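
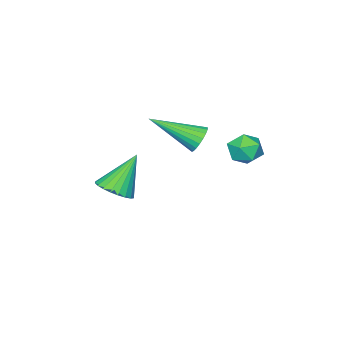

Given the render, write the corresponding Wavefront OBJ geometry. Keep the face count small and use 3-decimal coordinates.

v -0.45 2.647 -0.668
v 0.072 3.155 -0.557
v 0.288 2.045 -1.383
v 0.81 2.553 -1.272
v 0.609 2.105 -0.723
v 0.153 2.478 -0.281
v 0.207 2.722 -1.659
v -0.249 3.095 -1.217
v 0.478 3.201 -1.17
v 0.726 2.82 -0.591
v -0.366 2.38 -1.349
v -0.118 1.999 -0.77
v 0.374 0.572 -1.236
v 0.881 0.762 -1.537
v 1.486 -0.892 -0.284
v 0.888 0.906 -1.324
v 0.807 0.992 -1.095
v 0.65 1.006 -0.891
v 0.446 0.945 -0.746
v 0.229 0.819 -0.686
v 0.037 0.65 -0.721
v -0.097 0.468 -0.845
v -0.149 0.304 -1.036
v -0.111 0.186 -1.262
v 0.011 0.134 -1.484
v 0.195 0.159 -1.662
v 0.411 0.254 -1.767
v 0.619 0.405 -1.78
v 0.786 0.584 -1.699
v 2.151 -2.027 -4.252
v 2.602 -1.387 -4.046
v 1.169 -1.833 -2.708
v 2.37 -1.249 -4.211
v 2.105 -1.229 -4.382
v 1.847 -1.331 -4.533
v 1.635 -1.54 -4.642
v 1.502 -1.822 -4.691
v 1.468 -2.136 -4.673
v 1.538 -2.433 -4.591
v 1.701 -2.668 -4.458
v 1.932 -2.806 -4.293
v 2.197 -2.826 -4.122
v 2.455 -2.723 -3.97
v 2.667 -2.515 -3.862
v 2.8 -2.233 -3.813
v 2.835 -1.919 -3.83
v 2.765 -1.622 -3.912
f 1 12 6
f 1 6 2
f 1 2 8
f 1 8 11
f 1 11 12
f 2 6 10
f 6 12 5
f 12 11 3
f 11 8 7
f 8 2 9
f 4 10 5
f 4 5 3
f 4 3 7
f 4 7 9
f 4 9 10
f 5 10 6
f 3 5 12
f 7 3 11
f 9 7 8
f 10 9 2
f 14 13 16
f 14 16 15
f 16 13 17
f 16 17 15
f 17 13 18
f 17 18 15
f 18 13 19
f 18 19 15
f 19 13 20
f 19 20 15
f 20 13 21
f 20 21 15
f 21 13 22
f 21 22 15
f 22 13 23
f 22 23 15
f 23 13 24
f 23 24 15
f 24 13 25
f 24 25 15
f 25 13 26
f 25 26 15
f 26 13 27
f 26 27 15
f 27 13 28
f 27 28 15
f 28 13 29
f 28 29 15
f 29 13 14
f 29 14 15
f 31 30 33
f 31 33 32
f 33 30 34
f 33 34 32
f 34 30 35
f 34 35 32
f 35 30 36
f 35 36 32
f 36 30 37
f 36 37 32
f 37 30 38
f 37 38 32
f 38 30 39
f 38 39 32
f 39 30 40
f 39 40 32
f 40 30 41
f 40 41 32
f 41 30 42
f 41 42 32
f 42 30 43
f 42 43 32
f 43 30 44
f 43 44 32
f 44 30 45
f 44 45 32
f 45 30 46
f 45 46 32
f 46 30 47
f 46 47 32
f 47 30 31
f 47 31 32



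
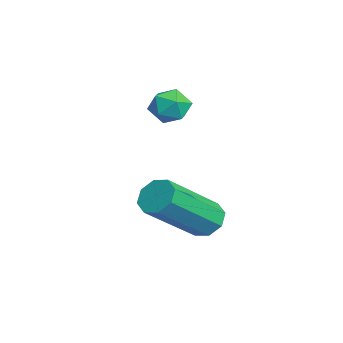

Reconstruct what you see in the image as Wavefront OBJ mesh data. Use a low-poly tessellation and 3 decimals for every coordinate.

v 0.487 -3.907 0.711
v 0.855 -3.393 0.604
v 1.105 -4.187 1.496
v 1.473 -3.673 1.389
v 0.88 -3.6 1.621
v 0.497 -3.427 1.136
v 1.463 -4.153 0.964
v 1.08 -3.98 0.479
v 1.458 -3.545 0.761
v 1.097 -3.203 1.167
v 0.863 -4.377 0.933
v 0.502 -4.035 1.339
v 3.013 -3.119 -2.235
v 3.513 -3.13 -2.566
v 4.388 -4.552 -1.196
v 3.887 -4.541 -0.865
v 3.526 -2.807 -2.239
v 4.4 -4.23 -0.869
v 3.238 -2.667 -1.91
v 4.112 -4.09 -0.54
v 2.818 -2.792 -1.771
v 3.692 -4.214 -0.401
v 2.512 -3.108 -1.904
v 3.387 -4.53 -0.534
v 2.5 -3.43 -2.231
v 3.374 -4.853 -0.861
v 2.788 -3.57 -2.56
v 3.662 -4.993 -1.19
v 3.208 -3.446 -2.699
v 4.082 -4.868 -1.329
f 1 12 6
f 1 6 2
f 1 2 8
f 1 8 11
f 1 11 12
f 2 6 10
f 6 12 5
f 12 11 3
f 11 8 7
f 8 2 9
f 4 10 5
f 4 5 3
f 4 3 7
f 4 7 9
f 4 9 10
f 5 10 6
f 3 5 12
f 7 3 11
f 9 7 8
f 10 9 2
f 14 13 17
f 14 17 15
f 15 17 18
f 15 18 16
f 17 13 19
f 17 19 18
f 18 19 20
f 18 20 16
f 19 13 21
f 19 21 20
f 20 21 22
f 20 22 16
f 21 13 23
f 21 23 22
f 22 23 24
f 22 24 16
f 23 13 25
f 23 25 24
f 24 25 26
f 24 26 16
f 25 13 27
f 25 27 26
f 26 27 28
f 26 28 16
f 27 13 29
f 27 29 28
f 28 29 30
f 28 30 16
f 29 13 14
f 29 14 30
f 30 14 15
f 30 15 16



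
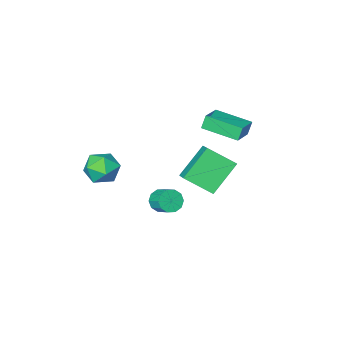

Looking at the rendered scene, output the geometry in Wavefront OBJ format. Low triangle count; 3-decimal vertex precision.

v -3.373 -1.327 0.135
v -3.653 -1.357 0.926
v -2.278 -0.525 0.552
v -2.557 -0.555 1.343
v -2.283 -2.985 0.457
v -2.562 -3.015 1.248
v -1.187 -2.183 0.874
v -1.467 -2.213 1.665
v -2.038 -0.619 -0.969
v -1.596 0.486 -0.29
v -0.514 -0.333 -2.429
v -0.072 0.772 -1.75
v -0.948 -1.632 -0.03
v -0.506 -0.527 0.649
v 0.576 -1.346 -1.49
v 1.018 -0.241 -0.811
v 1.291 -1.882 -3.457
v 1.963 -1.972 -3.284
v 1.942 -1.068 -2.731
v 1.269 -0.978 -2.903
v 1.949 -1.746 -3.653
v 1.928 -0.843 -3.1
v 1.683 -1.573 -3.947
v 1.662 -0.669 -3.394
v 1.267 -1.517 -4.054
v 1.246 -0.613 -3.5
v 0.861 -1.601 -3.932
v 0.84 -0.697 -3.379
v 0.618 -1.792 -3.629
v 0.597 -0.888 -3.076
v 0.632 -2.017 -3.26
v 0.611 -1.114 -2.707
v 0.898 -2.191 -2.966
v 0.877 -1.287 -2.413
v 1.314 -2.247 -2.86
v 1.293 -1.343 -2.306
v 1.72 -2.163 -2.981
v 1.699 -1.259 -2.428
v 3.996 -2.566 -0.878
v 4.436 -3.095 -1.659
v 3.004 -3.885 -0.541
v 3.444 -4.414 -1.322
v 3.994 -4.198 -0.465
v 4.607 -3.383 -0.673
v 2.833 -3.597 -1.527
v 3.446 -2.782 -1.735
v 3.717 -3.733 -2.06
v 4.434 -4.104 -1.403
v 3.006 -2.876 -0.797
v 3.723 -3.247 -0.14
f 2 4 1
f 5 2 1
f 1 4 3
f 3 5 1
f 2 8 4
f 6 2 5
f 6 8 2
f 4 8 3
f 7 5 3
f 3 8 7
f 7 6 5
f 8 6 7
f 10 12 9
f 13 10 9
f 9 12 11
f 11 13 9
f 10 16 12
f 14 10 13
f 14 16 10
f 12 16 11
f 15 13 11
f 11 16 15
f 15 14 13
f 16 14 15
f 18 17 21
f 18 21 19
f 19 21 22
f 19 22 20
f 21 17 23
f 21 23 22
f 22 23 24
f 22 24 20
f 23 17 25
f 23 25 24
f 24 25 26
f 24 26 20
f 25 17 27
f 25 27 26
f 26 27 28
f 26 28 20
f 27 17 29
f 27 29 28
f 28 29 30
f 28 30 20
f 29 17 31
f 29 31 30
f 30 31 32
f 30 32 20
f 31 17 33
f 31 33 32
f 32 33 34
f 32 34 20
f 33 17 35
f 33 35 34
f 34 35 36
f 34 36 20
f 35 17 37
f 35 37 36
f 36 37 38
f 36 38 20
f 37 17 18
f 37 18 38
f 38 18 19
f 38 19 20
f 39 50 44
f 39 44 40
f 39 40 46
f 39 46 49
f 39 49 50
f 40 44 48
f 44 50 43
f 50 49 41
f 49 46 45
f 46 40 47
f 42 48 43
f 42 43 41
f 42 41 45
f 42 45 47
f 42 47 48
f 43 48 44
f 41 43 50
f 45 41 49
f 47 45 46
f 48 47 40



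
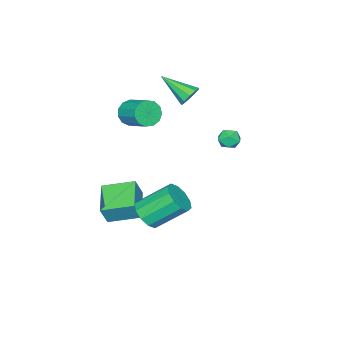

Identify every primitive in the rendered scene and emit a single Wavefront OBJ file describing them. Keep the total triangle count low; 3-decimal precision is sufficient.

v -0.261 -3.989 2.248
v 0.336 -4.379 2.71
v 0.699 -2.94 3.454
v 0.101 -2.551 2.992
v 0.552 -4.227 2.311
v 0.915 -2.788 3.055
v 0.51 -3.999 1.891
v 0.873 -2.561 2.636
v 0.223 -3.769 1.585
v 0.586 -2.33 2.33
v -0.218 -3.608 1.489
v 0.145 -2.169 2.234
v -0.672 -3.568 1.634
v -0.31 -2.13 2.379
v -0.997 -3.662 1.974
v -0.634 -2.224 2.719
v -1.087 -3.86 2.401
v -0.725 -2.422 3.145
v -0.916 -4.099 2.779
v -0.553 -2.66 3.523
v -0.536 -4.303 2.988
v -0.174 -2.864 3.733
v -0.07 -4.408 2.963
v 0.293 -2.969 3.707
v 0.036 -3.04 -3.598
v 0.554 -3.107 -2.385
v 1.523 -1.899 -4.17
v 2.041 -1.966 -2.958
v 1.019 -4.574 -4.102
v 1.537 -4.641 -2.89
v 2.506 -3.433 -4.675
v 3.024 -3.5 -3.462
v -2.752 -1.992 3.015
v -2.275 -1.663 3.46
v -2.488 -3.768 4.045
v -2.737 -1.624 3.646
v -3.205 -1.757 3.537
v -3.462 -2 3.183
v -3.386 -2.239 2.752
v -3.013 -2.362 2.443
v -2.518 -2.312 2.402
v -2.132 -2.113 2.648
v -2.036 -1.856 3.066
v 0.129 3.358 3.376
v 0.684 3.041 3.133
v -0.364 2.379 3.527
v 0.191 2.062 3.284
v 0.217 2.382 3.888
v 0.521 2.986 3.795
v -0.201 2.434 2.865
v 0.103 3.038 2.772
v 0.48 2.47 2.818
v 0.738 2.438 3.45
v -0.418 2.982 3.21
v -0.16 2.95 3.842
v 3.01 -0.357 -2.257
v 3.866 -0.043 -1.927
v 2.846 1.292 -0.553
v 1.99 0.977 -0.883
v 3.705 0.307 -2.387
v 2.685 1.642 -1.012
v 3.278 0.403 -2.797
v 2.258 1.738 -1.422
v 2.749 0.209 -3
v 1.729 1.543 -1.626
v 2.319 -0.202 -2.92
v 1.3 1.133 -1.546
v 2.154 -0.672 -2.587
v 1.134 0.663 -1.213
v 2.315 -1.022 -2.128
v 1.295 0.313 -0.753
v 2.742 -1.118 -1.718
v 1.722 0.217 -0.343
v 3.271 -0.923 -1.514
v 2.251 0.411 -0.14
v 3.7 -0.513 -1.594
v 2.681 0.822 -0.22
f 2 1 5
f 2 5 3
f 3 5 6
f 3 6 4
f 5 1 7
f 5 7 6
f 6 7 8
f 6 8 4
f 7 1 9
f 7 9 8
f 8 9 10
f 8 10 4
f 9 1 11
f 9 11 10
f 10 11 12
f 10 12 4
f 11 1 13
f 11 13 12
f 12 13 14
f 12 14 4
f 13 1 15
f 13 15 14
f 14 15 16
f 14 16 4
f 15 1 17
f 15 17 16
f 16 17 18
f 16 18 4
f 17 1 19
f 17 19 18
f 18 19 20
f 18 20 4
f 19 1 21
f 19 21 20
f 20 21 22
f 20 22 4
f 21 1 23
f 21 23 22
f 22 23 24
f 22 24 4
f 23 1 2
f 23 2 24
f 24 2 3
f 24 3 4
f 26 28 25
f 29 26 25
f 25 28 27
f 27 29 25
f 26 32 28
f 30 26 29
f 30 32 26
f 28 32 27
f 31 29 27
f 27 32 31
f 31 30 29
f 32 30 31
f 34 33 36
f 34 36 35
f 36 33 37
f 36 37 35
f 37 33 38
f 37 38 35
f 38 33 39
f 38 39 35
f 39 33 40
f 39 40 35
f 40 33 41
f 40 41 35
f 41 33 42
f 41 42 35
f 42 33 43
f 42 43 35
f 43 33 34
f 43 34 35
f 44 55 49
f 44 49 45
f 44 45 51
f 44 51 54
f 44 54 55
f 45 49 53
f 49 55 48
f 55 54 46
f 54 51 50
f 51 45 52
f 47 53 48
f 47 48 46
f 47 46 50
f 47 50 52
f 47 52 53
f 48 53 49
f 46 48 55
f 50 46 54
f 52 50 51
f 53 52 45
f 57 56 60
f 57 60 58
f 58 60 61
f 58 61 59
f 60 56 62
f 60 62 61
f 61 62 63
f 61 63 59
f 62 56 64
f 62 64 63
f 63 64 65
f 63 65 59
f 64 56 66
f 64 66 65
f 65 66 67
f 65 67 59
f 66 56 68
f 66 68 67
f 67 68 69
f 67 69 59
f 68 56 70
f 68 70 69
f 69 70 71
f 69 71 59
f 70 56 72
f 70 72 71
f 71 72 73
f 71 73 59
f 72 56 74
f 72 74 73
f 73 74 75
f 73 75 59
f 74 56 76
f 74 76 75
f 75 76 77
f 75 77 59
f 76 56 57
f 76 57 77
f 77 57 58
f 77 58 59



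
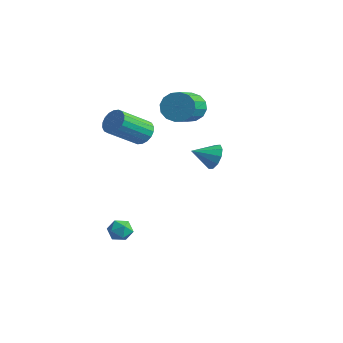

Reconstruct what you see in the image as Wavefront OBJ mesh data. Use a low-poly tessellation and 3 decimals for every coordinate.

v 3.518 0.332 2.338
v 4.097 0.119 2.689
v 2.902 -0.512 2.842
v 3.891 0.417 2.936
v 3.542 0.683 2.955
v 3.184 0.814 2.738
v 2.953 0.762 2.368
v 2.938 0.545 1.987
v 3.145 0.247 1.74
v 3.494 -0.019 1.721
v 3.852 -0.15 1.938
v 4.082 -0.098 2.308
v -2.249 1.92 0.9
v -1.856 1.464 0.504
v -2.338 0.005 1.705
v -2.731 0.46 2.1
v -1.645 1.572 0.719
v -2.127 0.113 1.92
v -1.553 1.748 0.971
v -2.035 0.289 2.171
v -1.6 1.959 1.208
v -2.081 0.5 2.409
v -1.774 2.161 1.384
v -2.256 0.702 2.585
v -2.043 2.316 1.464
v -2.525 0.857 2.665
v -2.353 2.392 1.433
v -2.835 0.933 2.633
v -2.642 2.375 1.295
v -3.124 0.916 2.496
v -2.853 2.267 1.08
v -3.335 0.808 2.281
v -2.945 2.091 0.829
v -3.427 0.632 2.029
v -2.899 1.88 0.591
v -3.38 0.421 1.792
v -2.724 1.678 0.415
v -3.206 0.219 1.616
v -2.455 1.523 0.335
v -2.937 0.064 1.536
v -2.145 1.447 0.367
v -2.627 -0.012 1.567
v -0.623 -1.544 -2.875
v -0.056 -1.423 -2.578
v -0.184 -2.357 -3.382
v 0.383 -2.236 -3.085
v -0.123 -2.462 -2.742
v -0.394 -1.96 -2.428
v 0.154 -1.82 -3.532
v -0.117 -1.318 -3.218
v 0.425 -1.594 -2.983
v 0.253 -1.991 -2.495
v -0.493 -1.789 -3.465
v -0.665 -2.186 -2.977
v -1.813 4.678 1.612
v -1.035 4.786 1.239
v -0.368 3.21 2.175
v -1.147 3.102 2.548
v -1.015 5.022 1.622
v -0.348 3.446 2.558
v -1.208 5.166 2.003
v -0.541 3.59 2.938
v -1.564 5.179 2.278
v -0.897 3.603 3.214
v -1.987 5.058 2.376
v -1.32 3.482 3.311
v -2.363 4.835 2.268
v -1.696 3.259 3.204
v -2.592 4.57 1.985
v -1.925 2.994 2.921
v -2.612 4.334 1.602
v -1.945 2.758 2.538
v -2.419 4.19 1.222
v -1.752 2.614 2.157
v -2.063 4.177 0.946
v -1.396 2.601 1.882
v -1.64 4.298 0.849
v -0.973 2.722 1.784
v -1.264 4.521 0.956
v -0.597 2.945 1.892
f 2 1 4
f 2 4 3
f 4 1 5
f 4 5 3
f 5 1 6
f 5 6 3
f 6 1 7
f 6 7 3
f 7 1 8
f 7 8 3
f 8 1 9
f 8 9 3
f 9 1 10
f 9 10 3
f 10 1 11
f 10 11 3
f 11 1 12
f 11 12 3
f 12 1 2
f 12 2 3
f 14 13 17
f 14 17 15
f 15 17 18
f 15 18 16
f 17 13 19
f 17 19 18
f 18 19 20
f 18 20 16
f 19 13 21
f 19 21 20
f 20 21 22
f 20 22 16
f 21 13 23
f 21 23 22
f 22 23 24
f 22 24 16
f 23 13 25
f 23 25 24
f 24 25 26
f 24 26 16
f 25 13 27
f 25 27 26
f 26 27 28
f 26 28 16
f 27 13 29
f 27 29 28
f 28 29 30
f 28 30 16
f 29 13 31
f 29 31 30
f 30 31 32
f 30 32 16
f 31 13 33
f 31 33 32
f 32 33 34
f 32 34 16
f 33 13 35
f 33 35 34
f 34 35 36
f 34 36 16
f 35 13 37
f 35 37 36
f 36 37 38
f 36 38 16
f 37 13 39
f 37 39 38
f 38 39 40
f 38 40 16
f 39 13 41
f 39 41 40
f 40 41 42
f 40 42 16
f 41 13 14
f 41 14 42
f 42 14 15
f 42 15 16
f 43 54 48
f 43 48 44
f 43 44 50
f 43 50 53
f 43 53 54
f 44 48 52
f 48 54 47
f 54 53 45
f 53 50 49
f 50 44 51
f 46 52 47
f 46 47 45
f 46 45 49
f 46 49 51
f 46 51 52
f 47 52 48
f 45 47 54
f 49 45 53
f 51 49 50
f 52 51 44
f 56 55 59
f 56 59 57
f 57 59 60
f 57 60 58
f 59 55 61
f 59 61 60
f 60 61 62
f 60 62 58
f 61 55 63
f 61 63 62
f 62 63 64
f 62 64 58
f 63 55 65
f 63 65 64
f 64 65 66
f 64 66 58
f 65 55 67
f 65 67 66
f 66 67 68
f 66 68 58
f 67 55 69
f 67 69 68
f 68 69 70
f 68 70 58
f 69 55 71
f 69 71 70
f 70 71 72
f 70 72 58
f 71 55 73
f 71 73 72
f 72 73 74
f 72 74 58
f 73 55 75
f 73 75 74
f 74 75 76
f 74 76 58
f 75 55 77
f 75 77 76
f 76 77 78
f 76 78 58
f 77 55 79
f 77 79 78
f 78 79 80
f 78 80 58
f 79 55 56
f 79 56 80
f 80 56 57
f 80 57 58



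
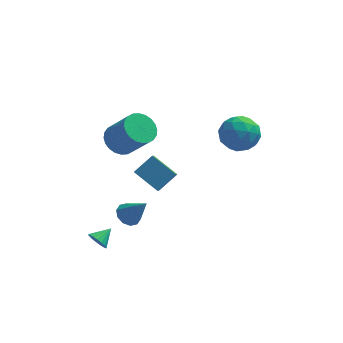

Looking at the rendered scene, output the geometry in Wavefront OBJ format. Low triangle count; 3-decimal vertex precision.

v -1.962 3.315 -2.505
v -2.007 2.673 -1.966
v -0.993 3.968 -1.647
v -1.038 3.325 -1.107
v -0.642 2.495 -3.373
v -0.687 1.852 -2.833
v 0.327 3.147 -2.514
v 0.282 2.505 -1.975
v 3.794 1.508 3.875
v 4.639 1.222 3.091
v 2.681 0.098 3.189
v 3.526 -0.188 2.405
v 3.699 -0.387 3.563
v 4.387 0.484 3.987
v 2.933 0.836 2.293
v 3.621 1.707 2.717
v 4.107 0.807 2.113
v 4.581 0.051 2.898
v 2.739 1.269 3.382
v 3.213 0.513 4.167
v 4.314 1.489 3.543
v 3.006 -0.169 2.737
v 3.107 -0.286 3.418
v 3.604 -0.454 2.957
v 4.166 1.055 4.07
v 4.663 0.887 3.609
v 4.11 -0.059 3.887
v 2.657 0.433 2.671
v 3.154 0.265 2.21
v 3.716 1.774 3.323
v 4.213 1.606 2.862
v 3.21 1.379 2.393
v 4.499 1.076 2.507
v 3.844 0.248 2.104
v 3.496 0.85 2.038
v 3.9 1.362 2.287
v 4.777 0.632 2.969
v 4.122 -0.196 2.566
v 4.224 -0.313 3.247
v 4.628 0.199 3.496
v 4.464 0.388 2.394
v 3.198 1.516 3.714
v 2.543 0.688 3.311
v 2.692 1.121 2.784
v 3.096 1.633 3.033
v 3.476 1.072 4.176
v 2.821 0.244 3.773
v 3.42 -0.042 3.993
v 3.824 0.47 4.242
v 2.856 0.932 3.886
v -2.159 -0.029 -3.227
v -1.516 0.032 -3.647
v -1.161 -0.551 -1.773
v -1.597 0.453 -3.44
v -1.893 0.69 -3.152
v -2.29 0.652 -2.893
v -2.637 0.355 -2.762
v -2.802 -0.089 -2.808
v -2.721 -0.51 -3.015
v -2.425 -0.747 -3.303
v -2.028 -0.71 -3.562
v -1.681 -0.412 -3.693
v -3.586 -3.158 -2.642
v -3.226 -3.151 -3.172
v -2.914 -2.482 -2.178
v -3.409 -2.938 -3.217
v -3.628 -2.768 -3.148
v -3.838 -2.676 -2.98
v -3.998 -2.679 -2.744
v -4.076 -2.777 -2.488
v -4.057 -2.95 -2.263
v -3.945 -3.165 -2.113
v -3.762 -3.378 -2.068
v -3.544 -3.548 -2.136
v -3.334 -3.64 -2.305
v -3.173 -3.637 -2.541
v -3.095 -3.539 -2.796
v -3.114 -3.366 -3.022
v -2.819 4.008 -0.358
v -2.378 3.31 -0.991
v -1.201 2.534 0.685
v -1.641 3.232 1.318
v -2.122 3.622 -1.026
v -0.944 2.846 0.649
v -1.971 3.993 -0.96
v -0.794 3.217 0.715
v -1.95 4.366 -0.803
v -0.772 3.591 0.873
v -2.061 4.685 -0.577
v -0.883 3.909 1.098
v -2.287 4.901 -0.318
v -1.109 4.125 1.357
v -2.594 4.98 -0.066
v -1.416 4.205 1.61
v -2.935 4.912 0.143
v -1.758 4.136 1.818
v -3.259 4.706 0.275
v -2.082 3.93 1.951
v -3.516 4.394 0.311
v -2.338 3.618 1.986
v -3.666 4.023 0.245
v -2.489 3.247 1.92
v -3.688 3.649 0.087
v -2.51 2.874 1.763
v -3.577 3.331 -0.138
v -2.399 2.555 1.537
v -3.351 3.115 -0.397
v -2.173 2.339 1.278
v -3.044 3.035 -0.65
v -1.866 2.26 1.026
v -2.702 3.104 -0.858
v -1.525 2.328 0.817
f 2 4 1
f 5 2 1
f 1 4 3
f 3 5 1
f 2 8 4
f 6 2 5
f 6 8 2
f 4 8 3
f 7 5 3
f 3 8 7
f 7 6 5
f 8 6 7
f 9 46 25
f 46 20 49
f 25 49 14
f 46 49 25
f 9 25 21
f 25 14 26
f 21 26 10
f 25 26 21
f 9 21 30
f 21 10 31
f 30 31 16
f 21 31 30
f 9 30 42
f 30 16 45
f 42 45 19
f 30 45 42
f 9 42 46
f 42 19 50
f 46 50 20
f 42 50 46
f 10 26 37
f 26 14 40
f 37 40 18
f 26 40 37
f 14 49 27
f 49 20 48
f 27 48 13
f 49 48 27
f 20 50 47
f 50 19 43
f 47 43 11
f 50 43 47
f 19 45 44
f 45 16 32
f 44 32 15
f 45 32 44
f 16 31 36
f 31 10 33
f 36 33 17
f 31 33 36
f 12 38 24
f 38 18 39
f 24 39 13
f 38 39 24
f 12 24 22
f 24 13 23
f 22 23 11
f 24 23 22
f 12 22 29
f 22 11 28
f 29 28 15
f 22 28 29
f 12 29 34
f 29 15 35
f 34 35 17
f 29 35 34
f 12 34 38
f 34 17 41
f 38 41 18
f 34 41 38
f 13 39 27
f 39 18 40
f 27 40 14
f 39 40 27
f 11 23 47
f 23 13 48
f 47 48 20
f 23 48 47
f 15 28 44
f 28 11 43
f 44 43 19
f 28 43 44
f 17 35 36
f 35 15 32
f 36 32 16
f 35 32 36
f 18 41 37
f 41 17 33
f 37 33 10
f 41 33 37
f 52 51 54
f 52 54 53
f 54 51 55
f 54 55 53
f 55 51 56
f 55 56 53
f 56 51 57
f 56 57 53
f 57 51 58
f 57 58 53
f 58 51 59
f 58 59 53
f 59 51 60
f 59 60 53
f 60 51 61
f 60 61 53
f 61 51 62
f 61 62 53
f 62 51 52
f 62 52 53
f 64 63 66
f 64 66 65
f 66 63 67
f 66 67 65
f 67 63 68
f 67 68 65
f 68 63 69
f 68 69 65
f 69 63 70
f 69 70 65
f 70 63 71
f 70 71 65
f 71 63 72
f 71 72 65
f 72 63 73
f 72 73 65
f 73 63 74
f 73 74 65
f 74 63 75
f 74 75 65
f 75 63 76
f 75 76 65
f 76 63 77
f 76 77 65
f 77 63 78
f 77 78 65
f 78 63 64
f 78 64 65
f 80 79 83
f 80 83 81
f 81 83 84
f 81 84 82
f 83 79 85
f 83 85 84
f 84 85 86
f 84 86 82
f 85 79 87
f 85 87 86
f 86 87 88
f 86 88 82
f 87 79 89
f 87 89 88
f 88 89 90
f 88 90 82
f 89 79 91
f 89 91 90
f 90 91 92
f 90 92 82
f 91 79 93
f 91 93 92
f 92 93 94
f 92 94 82
f 93 79 95
f 93 95 94
f 94 95 96
f 94 96 82
f 95 79 97
f 95 97 96
f 96 97 98
f 96 98 82
f 97 79 99
f 97 99 98
f 98 99 100
f 98 100 82
f 99 79 101
f 99 101 100
f 100 101 102
f 100 102 82
f 101 79 103
f 101 103 102
f 102 103 104
f 102 104 82
f 103 79 105
f 103 105 104
f 104 105 106
f 104 106 82
f 105 79 107
f 105 107 106
f 106 107 108
f 106 108 82
f 107 79 109
f 107 109 108
f 108 109 110
f 108 110 82
f 109 79 111
f 109 111 110
f 110 111 112
f 110 112 82
f 111 79 80
f 111 80 112
f 112 80 81
f 112 81 82



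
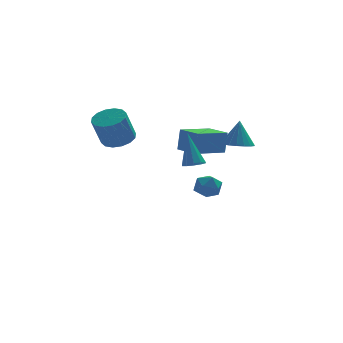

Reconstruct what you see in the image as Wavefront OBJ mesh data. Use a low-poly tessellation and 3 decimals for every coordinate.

v -3.234 3.238 1.157
v -2.276 3.188 1.474
v -2.889 2.632 3.24
v -3.846 2.682 2.923
v -2.427 3.678 1.576
v -3.04 3.122 3.342
v -2.794 4.05 1.566
v -3.407 3.494 3.331
v -3.279 4.205 1.446
v -3.892 3.649 3.212
v -3.752 4.1 1.249
v -4.364 3.544 3.015
v -4.086 3.765 1.027
v -4.698 3.208 2.793
v -4.191 3.288 0.84
v -4.804 2.732 2.606
v -4.04 2.798 0.738
v -4.653 2.242 2.504
v -3.673 2.426 0.749
v -4.286 1.87 2.514
v -3.188 2.271 0.868
v -3.801 1.715 2.634
v -2.716 2.376 1.065
v -3.328 1.82 2.831
v -2.382 2.712 1.287
v -2.994 2.155 3.053
v 2.604 -0.745 1.657
v 3.182 -1.494 1.741
v 2.796 -0.415 3.283
v 3.448 -1.18 1.645
v 3.547 -0.779 1.552
v 3.459 -0.372 1.48
v 3.202 -0.039 1.443
v 2.826 0.155 1.448
v 2.406 0.17 1.495
v 2.025 0.004 1.574
v 1.759 -0.311 1.669
v 1.66 -0.711 1.762
v 1.748 -1.118 1.835
v 2.005 -1.451 1.872
v 2.381 -1.645 1.866
v 2.801 -1.66 1.82
v 1.899 3.351 -2.088
v 2.528 2.8 -2.434
v 0.872 2.68 -2.886
v 1.501 2.129 -3.232
v 1.268 2.059 -2.361
v 1.902 2.474 -1.868
v 1.498 3.006 -3.452
v 2.132 3.421 -2.959
v 2.279 2.587 -3.277
v 2.137 2.002 -2.602
v 1.263 3.478 -2.718
v 1.121 2.893 -2.043
v -0.389 -4.17 1.586
v 0.075 -3.75 1.412
v -0.571 -3.17 3.514
v -0.279 -3.597 1.299
v -0.675 -3.663 1.296
v -0.962 -3.922 1.404
v -1.031 -4.276 1.581
v -0.854 -4.59 1.76
v -0.5 -4.743 1.872
v -0.104 -4.677 1.875
v 0.183 -4.417 1.768
v 0.252 -4.063 1.591
v 0.786 1.711 0.245
v 0.963 1.88 1.674
v 0.035 3.065 0.177
v 0.212 3.234 1.606
v 2.648 2.726 -0.106
v 2.825 2.895 1.323
v 1.897 4.08 -0.174
v 2.074 4.249 1.255
f 2 1 5
f 2 5 3
f 3 5 6
f 3 6 4
f 5 1 7
f 5 7 6
f 6 7 8
f 6 8 4
f 7 1 9
f 7 9 8
f 8 9 10
f 8 10 4
f 9 1 11
f 9 11 10
f 10 11 12
f 10 12 4
f 11 1 13
f 11 13 12
f 12 13 14
f 12 14 4
f 13 1 15
f 13 15 14
f 14 15 16
f 14 16 4
f 15 1 17
f 15 17 16
f 16 17 18
f 16 18 4
f 17 1 19
f 17 19 18
f 18 19 20
f 18 20 4
f 19 1 21
f 19 21 20
f 20 21 22
f 20 22 4
f 21 1 23
f 21 23 22
f 22 23 24
f 22 24 4
f 23 1 25
f 23 25 24
f 24 25 26
f 24 26 4
f 25 1 2
f 25 2 26
f 26 2 3
f 26 3 4
f 28 27 30
f 28 30 29
f 30 27 31
f 30 31 29
f 31 27 32
f 31 32 29
f 32 27 33
f 32 33 29
f 33 27 34
f 33 34 29
f 34 27 35
f 34 35 29
f 35 27 36
f 35 36 29
f 36 27 37
f 36 37 29
f 37 27 38
f 37 38 29
f 38 27 39
f 38 39 29
f 39 27 40
f 39 40 29
f 40 27 41
f 40 41 29
f 41 27 42
f 41 42 29
f 42 27 28
f 42 28 29
f 43 54 48
f 43 48 44
f 43 44 50
f 43 50 53
f 43 53 54
f 44 48 52
f 48 54 47
f 54 53 45
f 53 50 49
f 50 44 51
f 46 52 47
f 46 47 45
f 46 45 49
f 46 49 51
f 46 51 52
f 47 52 48
f 45 47 54
f 49 45 53
f 51 49 50
f 52 51 44
f 56 55 58
f 56 58 57
f 58 55 59
f 58 59 57
f 59 55 60
f 59 60 57
f 60 55 61
f 60 61 57
f 61 55 62
f 61 62 57
f 62 55 63
f 62 63 57
f 63 55 64
f 63 64 57
f 64 55 65
f 64 65 57
f 65 55 66
f 65 66 57
f 66 55 56
f 66 56 57
f 68 70 67
f 71 68 67
f 67 70 69
f 69 71 67
f 68 74 70
f 72 68 71
f 72 74 68
f 70 74 69
f 73 71 69
f 69 74 73
f 73 72 71
f 74 72 73



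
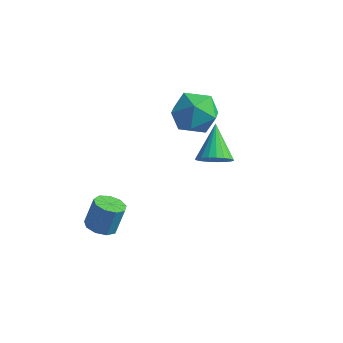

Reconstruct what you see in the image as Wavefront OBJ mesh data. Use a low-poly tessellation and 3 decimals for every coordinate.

v -0.731 -3.362 -0.802
v -0.128 -3.391 -0.886
v 0.035 -2.966 0.138
v -0.569 -2.938 0.222
v -0.273 -3.022 -1.016
v -0.11 -2.597 0.008
v -0.632 -2.812 -1.046
v -0.47 -2.387 -0.022
v -1.038 -2.86 -0.962
v -0.876 -2.435 0.062
v -1.3 -3.143 -0.803
v -1.138 -2.718 0.221
v -1.296 -3.529 -0.643
v -1.134 -3.104 0.38
v -1.028 -3.836 -0.558
v -0.866 -3.412 0.466
v -0.621 -3.922 -0.587
v -0.458 -3.498 0.437
v -0.265 -3.747 -0.716
v -0.103 -3.322 0.307
v 2.668 -1.314 2.908
v 3.256 -1.296 3.229
v 2.152 -0.246 3.792
v 3.295 -1.109 3.026
v 3.226 -0.958 2.803
v 3.06 -0.868 2.598
v 2.827 -0.856 2.446
v 2.566 -0.922 2.374
v 2.323 -1.057 2.395
v 2.139 -1.236 2.504
v 2.047 -1.428 2.683
v 2.063 -1.601 2.901
v 2.183 -1.725 3.12
v 2.387 -1.777 3.303
v 2.64 -1.749 3.417
v 2.897 -1.646 3.443
v 3.115 -1.486 3.377
v 1.029 1.63 3.257
v 1.568 0.944 2.793
v -0.248 1.216 2.387
v 0.291 0.53 1.923
v 0.061 0.415 2.877
v 0.85 0.671 3.415
v 0.47 1.489 1.765
v 1.259 1.745 2.303
v 1.223 0.857 1.871
v 0.969 0.193 2.558
v 0.351 1.967 2.622
v 0.097 1.303 3.309
f 2 1 5
f 2 5 3
f 3 5 6
f 3 6 4
f 5 1 7
f 5 7 6
f 6 7 8
f 6 8 4
f 7 1 9
f 7 9 8
f 8 9 10
f 8 10 4
f 9 1 11
f 9 11 10
f 10 11 12
f 10 12 4
f 11 1 13
f 11 13 12
f 12 13 14
f 12 14 4
f 13 1 15
f 13 15 14
f 14 15 16
f 14 16 4
f 15 1 17
f 15 17 16
f 16 17 18
f 16 18 4
f 17 1 19
f 17 19 18
f 18 19 20
f 18 20 4
f 19 1 2
f 19 2 20
f 20 2 3
f 20 3 4
f 22 21 24
f 22 24 23
f 24 21 25
f 24 25 23
f 25 21 26
f 25 26 23
f 26 21 27
f 26 27 23
f 27 21 28
f 27 28 23
f 28 21 29
f 28 29 23
f 29 21 30
f 29 30 23
f 30 21 31
f 30 31 23
f 31 21 32
f 31 32 23
f 32 21 33
f 32 33 23
f 33 21 34
f 33 34 23
f 34 21 35
f 34 35 23
f 35 21 36
f 35 36 23
f 36 21 37
f 36 37 23
f 37 21 22
f 37 22 23
f 38 49 43
f 38 43 39
f 38 39 45
f 38 45 48
f 38 48 49
f 39 43 47
f 43 49 42
f 49 48 40
f 48 45 44
f 45 39 46
f 41 47 42
f 41 42 40
f 41 40 44
f 41 44 46
f 41 46 47
f 42 47 43
f 40 42 49
f 44 40 48
f 46 44 45
f 47 46 39



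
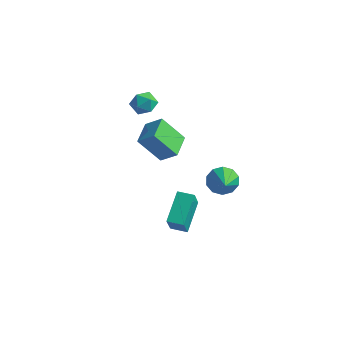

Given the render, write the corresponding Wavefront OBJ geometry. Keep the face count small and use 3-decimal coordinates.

v -2.4 3.713 2.134
v -2.055 4.298 2.468
v -1.825 2.942 2.892
v -1.48 3.527 3.226
v -2.225 3.427 3.312
v -2.581 3.904 2.844
v -1.299 3.336 2.516
v -1.655 3.813 2.048
v -1.375 4.065 2.704
v -1.947 4.122 3.196
v -1.933 3.118 2.164
v -2.505 3.175 2.656
v 2.358 4.18 -1.702
v 2.93 4.765 -1.511
v 3.262 3 -0.798
v 2.566 4.77 -1.141
v 2.123 4.549 -0.985
v 1.769 4.188 -1.103
v 1.64 3.824 -1.45
v 1.786 3.595 -1.893
v 2.149 3.591 -2.263
v 2.593 3.811 -2.419
v 2.947 4.172 -2.301
v 3.075 4.536 -1.954
v -1.163 1.945 1.251
v -0.301 2.128 1.942
v -1.607 3.268 1.454
v -0.745 3.451 2.146
v -0.175 2.489 -0.126
v 0.687 2.672 0.566
v -0.619 3.812 0.078
v 0.243 3.995 0.769
v 0.918 1.388 -3.538
v 0.515 2.928 -2.537
v 0.604 2.174 -4.873
v 0.202 3.714 -3.871
v 1.778 1.646 -3.589
v 1.376 3.186 -2.587
v 1.465 2.432 -4.923
v 1.062 3.972 -3.922
f 1 12 6
f 1 6 2
f 1 2 8
f 1 8 11
f 1 11 12
f 2 6 10
f 6 12 5
f 12 11 3
f 11 8 7
f 8 2 9
f 4 10 5
f 4 5 3
f 4 3 7
f 4 7 9
f 4 9 10
f 5 10 6
f 3 5 12
f 7 3 11
f 9 7 8
f 10 9 2
f 14 13 16
f 14 16 15
f 16 13 17
f 16 17 15
f 17 13 18
f 17 18 15
f 18 13 19
f 18 19 15
f 19 13 20
f 19 20 15
f 20 13 21
f 20 21 15
f 21 13 22
f 21 22 15
f 22 13 23
f 22 23 15
f 23 13 24
f 23 24 15
f 24 13 14
f 24 14 15
f 26 28 25
f 29 26 25
f 25 28 27
f 27 29 25
f 26 32 28
f 30 26 29
f 30 32 26
f 28 32 27
f 31 29 27
f 27 32 31
f 31 30 29
f 32 30 31
f 34 36 33
f 37 34 33
f 33 36 35
f 35 37 33
f 34 40 36
f 38 34 37
f 38 40 34
f 36 40 35
f 39 37 35
f 35 40 39
f 39 38 37
f 40 38 39



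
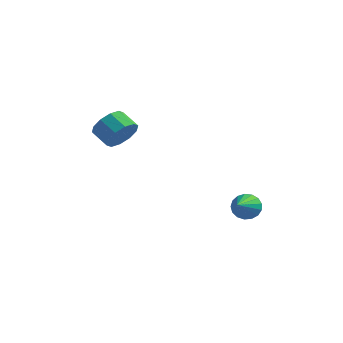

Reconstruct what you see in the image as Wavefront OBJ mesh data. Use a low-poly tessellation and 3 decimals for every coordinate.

v -1.954 -3.358 1.113
v -1.495 -3.204 1.823
v -2.327 -2.827 2.278
v -2.786 -2.982 1.567
v -1.469 -2.772 1.514
v -2.301 -2.396 1.969
v -1.629 -2.564 1.051
v -2.46 -2.188 1.506
v -1.912 -2.66 0.612
v -2.744 -2.284 1.067
v -2.212 -3.022 0.364
v -3.043 -2.646 0.819
v -2.413 -3.513 0.402
v -3.245 -3.136 0.857
v -2.439 -3.944 0.711
v -3.271 -3.568 1.166
v -2.28 -4.152 1.174
v -3.111 -3.776 1.629
v -1.996 -4.056 1.613
v -2.828 -3.68 2.068
v -1.697 -3.694 1.861
v -2.528 -3.318 2.316
v 3.193 -1.993 -2.974
v 3.545 -2.29 -3.487
v 3.347 -3.687 -1.886
v 3.78 -2.15 -3.302
v 3.88 -1.974 -3.041
v 3.822 -1.801 -2.765
v 3.621 -1.673 -2.537
v 3.322 -1.618 -2.409
v 2.993 -1.649 -2.41
v 2.71 -1.758 -2.541
v 2.538 -1.921 -2.771
v 2.516 -2.101 -3.047
v 2.649 -2.255 -3.307
v 2.907 -2.35 -3.49
v 3.23 -2.362 -3.555
f 2 1 5
f 2 5 3
f 3 5 6
f 3 6 4
f 5 1 7
f 5 7 6
f 6 7 8
f 6 8 4
f 7 1 9
f 7 9 8
f 8 9 10
f 8 10 4
f 9 1 11
f 9 11 10
f 10 11 12
f 10 12 4
f 11 1 13
f 11 13 12
f 12 13 14
f 12 14 4
f 13 1 15
f 13 15 14
f 14 15 16
f 14 16 4
f 15 1 17
f 15 17 16
f 16 17 18
f 16 18 4
f 17 1 19
f 17 19 18
f 18 19 20
f 18 20 4
f 19 1 21
f 19 21 20
f 20 21 22
f 20 22 4
f 21 1 2
f 21 2 22
f 22 2 3
f 22 3 4
f 24 23 26
f 24 26 25
f 26 23 27
f 26 27 25
f 27 23 28
f 27 28 25
f 28 23 29
f 28 29 25
f 29 23 30
f 29 30 25
f 30 23 31
f 30 31 25
f 31 23 32
f 31 32 25
f 32 23 33
f 32 33 25
f 33 23 34
f 33 34 25
f 34 23 35
f 34 35 25
f 35 23 36
f 35 36 25
f 36 23 37
f 36 37 25
f 37 23 24
f 37 24 25



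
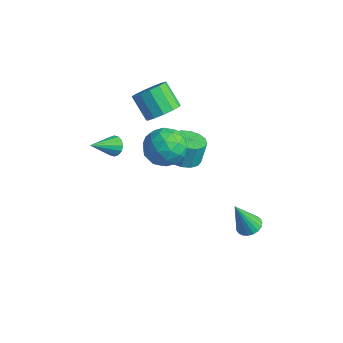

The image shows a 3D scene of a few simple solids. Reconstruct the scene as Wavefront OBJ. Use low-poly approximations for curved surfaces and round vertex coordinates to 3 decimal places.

v -0.69 1.001 1.544
v -0.138 0.642 0.53
v -2.242 -0.102 1.09
v -1.69 -0.461 0.076
v -1.275 -0.825 1.152
v -0.316 -0.144 1.432
v -2.064 0.684 0.188
v -1.105 1.365 0.468
v -0.988 0.446 -0.308
v -0.5 -0.487 0.287
v -1.88 1.027 1.333
v -1.392 0.094 1.928
v -0.278 0.918 1.077
v -2.102 -0.378 0.543
v -1.858 -0.592 1.176
v -1.533 -0.803 0.579
v -0.382 0.456 1.607
v -0.058 0.245 1.011
v -0.726 -0.617 1.377
v -2.322 0.295 0.609
v -1.998 0.084 0.013
v -0.847 1.343 1.041
v -0.522 1.132 0.444
v -1.654 1.157 0.243
v -0.453 0.592 -0.012
v -1.365 -0.056 -0.279
v -1.585 0.616 -0.213
v -1.021 1.017 -0.048
v -0.166 0.044 0.338
v -1.078 -0.604 0.071
v -0.834 -0.818 0.704
v -0.27 -0.418 0.868
v -0.665 -0.072 -0.155
v -1.302 1.144 1.549
v -2.214 0.496 1.282
v -2.11 0.958 0.752
v -1.546 1.358 0.916
v -1.015 0.596 1.899
v -1.927 -0.052 1.632
v -1.359 -0.477 1.668
v -0.795 -0.076 1.833
v -1.715 0.612 1.775
v -2.716 1.487 1.692
v -2.162 2.073 2.249
v -3.309 2.099 3.364
v -3.864 1.513 2.808
v -2.466 2.404 1.929
v -3.613 2.431 3.044
v -2.849 2.445 1.533
v -3.996 2.471 2.648
v -3.19 2.181 1.188
v -4.338 2.207 2.304
v -3.381 1.697 1.004
v -4.528 1.723 2.119
v -3.361 1.146 1.038
v -4.508 1.172 2.153
v -3.136 0.703 1.279
v -4.283 0.73 2.394
v -2.778 0.51 1.652
v -3.925 0.536 2.767
v -2.4 0.626 2.038
v -3.547 0.652 3.153
v -2.123 1.016 2.314
v -3.27 1.042 3.429
v -2.034 1.555 2.393
v -3.181 1.581 3.508
v -3.619 -1.013 -0.113
v -3.002 -1.03 -0.056
v -3.741 -2.447 0.793
v -3.104 -0.861 0.197
v -3.344 -0.733 0.367
v -3.658 -0.68 0.408
v -3.961 -0.717 0.31
v -4.173 -0.832 0.098
v -4.236 -0.997 -0.17
v -4.134 -1.165 -0.423
v -3.894 -1.293 -0.593
v -3.58 -1.346 -0.635
v -3.276 -1.31 -0.536
v -3.065 -1.194 -0.324
v 3.113 2.092 -3.682
v 3.801 2.072 -3.553
v 2.747 1.408 -1.838
v 3.731 2.341 -3.467
v 3.554 2.567 -3.418
v 3.302 2.711 -3.414
v 3.016 2.748 -3.457
v 2.747 2.672 -3.539
v 2.542 2.495 -3.645
v 2.435 2.249 -3.758
v 2.445 1.976 -3.857
v 2.571 1.723 -3.926
v 2.791 1.533 -3.953
v 3.066 1.441 -3.933
v 3.349 1.461 -3.869
v 3.592 1.59 -3.773
v 3.751 1.806 -3.661
v -1.491 1.722 -1.341
v -0.563 1.918 -1.401
v -0.561 2.313 -0.1
v -1.489 2.118 -0.039
v -0.79 2.336 -1.528
v -0.788 2.731 -0.227
v -1.205 2.589 -1.604
v -1.203 2.984 -0.303
v -1.696 2.61 -1.61
v -1.694 3.005 -0.309
v -2.132 2.393 -1.543
v -2.13 2.788 -0.242
v -2.397 1.997 -1.423
v -2.395 2.392 -0.121
v -2.419 1.527 -1.28
v -2.417 1.922 0.021
v -2.192 1.109 -1.153
v -2.19 1.504 0.148
v -1.777 0.856 -1.077
v -1.775 1.251 0.224
v -1.286 0.835 -1.071
v -1.284 1.23 0.23
v -0.85 1.052 -1.138
v -0.848 1.447 0.163
v -0.585 1.448 -1.259
v -0.583 1.843 0.043
f 1 38 17
f 38 12 41
f 17 41 6
f 38 41 17
f 1 17 13
f 17 6 18
f 13 18 2
f 17 18 13
f 1 13 22
f 13 2 23
f 22 23 8
f 13 23 22
f 1 22 34
f 22 8 37
f 34 37 11
f 22 37 34
f 1 34 38
f 34 11 42
f 38 42 12
f 34 42 38
f 2 18 29
f 18 6 32
f 29 32 10
f 18 32 29
f 6 41 19
f 41 12 40
f 19 40 5
f 41 40 19
f 12 42 39
f 42 11 35
f 39 35 3
f 42 35 39
f 11 37 36
f 37 8 24
f 36 24 7
f 37 24 36
f 8 23 28
f 23 2 25
f 28 25 9
f 23 25 28
f 4 30 16
f 30 10 31
f 16 31 5
f 30 31 16
f 4 16 14
f 16 5 15
f 14 15 3
f 16 15 14
f 4 14 21
f 14 3 20
f 21 20 7
f 14 20 21
f 4 21 26
f 21 7 27
f 26 27 9
f 21 27 26
f 4 26 30
f 26 9 33
f 30 33 10
f 26 33 30
f 5 31 19
f 31 10 32
f 19 32 6
f 31 32 19
f 3 15 39
f 15 5 40
f 39 40 12
f 15 40 39
f 7 20 36
f 20 3 35
f 36 35 11
f 20 35 36
f 9 27 28
f 27 7 24
f 28 24 8
f 27 24 28
f 10 33 29
f 33 9 25
f 29 25 2
f 33 25 29
f 44 43 47
f 44 47 45
f 45 47 48
f 45 48 46
f 47 43 49
f 47 49 48
f 48 49 50
f 48 50 46
f 49 43 51
f 49 51 50
f 50 51 52
f 50 52 46
f 51 43 53
f 51 53 52
f 52 53 54
f 52 54 46
f 53 43 55
f 53 55 54
f 54 55 56
f 54 56 46
f 55 43 57
f 55 57 56
f 56 57 58
f 56 58 46
f 57 43 59
f 57 59 58
f 58 59 60
f 58 60 46
f 59 43 61
f 59 61 60
f 60 61 62
f 60 62 46
f 61 43 63
f 61 63 62
f 62 63 64
f 62 64 46
f 63 43 65
f 63 65 64
f 64 65 66
f 64 66 46
f 65 43 44
f 65 44 66
f 66 44 45
f 66 45 46
f 68 67 70
f 68 70 69
f 70 67 71
f 70 71 69
f 71 67 72
f 71 72 69
f 72 67 73
f 72 73 69
f 73 67 74
f 73 74 69
f 74 67 75
f 74 75 69
f 75 67 76
f 75 76 69
f 76 67 77
f 76 77 69
f 77 67 78
f 77 78 69
f 78 67 79
f 78 79 69
f 79 67 80
f 79 80 69
f 80 67 68
f 80 68 69
f 82 81 84
f 82 84 83
f 84 81 85
f 84 85 83
f 85 81 86
f 85 86 83
f 86 81 87
f 86 87 83
f 87 81 88
f 87 88 83
f 88 81 89
f 88 89 83
f 89 81 90
f 89 90 83
f 90 81 91
f 90 91 83
f 91 81 92
f 91 92 83
f 92 81 93
f 92 93 83
f 93 81 94
f 93 94 83
f 94 81 95
f 94 95 83
f 95 81 96
f 95 96 83
f 96 81 97
f 96 97 83
f 97 81 82
f 97 82 83
f 99 98 102
f 99 102 100
f 100 102 103
f 100 103 101
f 102 98 104
f 102 104 103
f 103 104 105
f 103 105 101
f 104 98 106
f 104 106 105
f 105 106 107
f 105 107 101
f 106 98 108
f 106 108 107
f 107 108 109
f 107 109 101
f 108 98 110
f 108 110 109
f 109 110 111
f 109 111 101
f 110 98 112
f 110 112 111
f 111 112 113
f 111 113 101
f 112 98 114
f 112 114 113
f 113 114 115
f 113 115 101
f 114 98 116
f 114 116 115
f 115 116 117
f 115 117 101
f 116 98 118
f 116 118 117
f 117 118 119
f 117 119 101
f 118 98 120
f 118 120 119
f 119 120 121
f 119 121 101
f 120 98 122
f 120 122 121
f 121 122 123
f 121 123 101
f 122 98 99
f 122 99 123
f 123 99 100
f 123 100 101



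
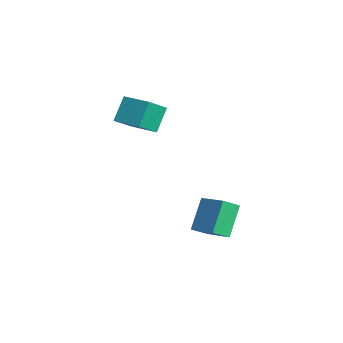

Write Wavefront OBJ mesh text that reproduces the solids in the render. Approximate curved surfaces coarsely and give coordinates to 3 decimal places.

v -4.333 -1.298 4.079
v -3.811 -2.467 5.039
v -2.889 -0.517 4.247
v -2.368 -1.686 5.207
v -3.752 -2.094 2.793
v -3.231 -3.263 3.753
v -2.309 -1.313 2.961
v -1.787 -2.482 3.921
v -0.213 1.146 -1.654
v -0.126 0.197 -1.01
v 1.286 1.661 -1.096
v 1.373 0.712 -0.453
v 0.687 0.188 -3.187
v 0.774 -0.761 -2.544
v 2.186 0.703 -2.63
v 2.273 -0.246 -1.986
f 2 4 1
f 5 2 1
f 1 4 3
f 3 5 1
f 2 8 4
f 6 2 5
f 6 8 2
f 4 8 3
f 7 5 3
f 3 8 7
f 7 6 5
f 8 6 7
f 10 12 9
f 13 10 9
f 9 12 11
f 11 13 9
f 10 16 12
f 14 10 13
f 14 16 10
f 12 16 11
f 15 13 11
f 11 16 15
f 15 14 13
f 16 14 15



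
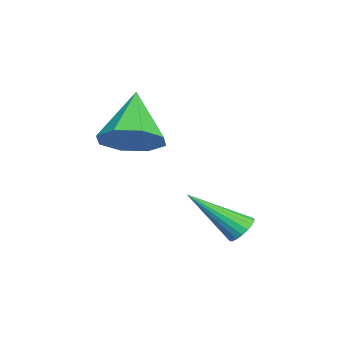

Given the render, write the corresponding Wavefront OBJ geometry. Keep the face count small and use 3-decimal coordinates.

v -0.928 0.436 -3.644
v -0.441 0.32 -3.784
v -0.912 -1.076 -2.336
v -0.41 0.47 -3.611
v -0.482 0.614 -3.444
v -0.642 0.722 -3.317
v -0.859 0.774 -3.255
v -1.089 0.759 -3.269
v -1.288 0.68 -3.358
v -1.415 0.552 -3.504
v -1.446 0.402 -3.677
v -1.374 0.259 -3.844
v -1.214 0.15 -3.971
v -0.997 0.099 -4.034
v -0.767 0.114 -4.019
v -0.568 0.193 -3.93
v -2.187 -2.714 -0.811
v -1.504 -3.127 -0.175
v -3.513 -2.686 0.631
v -1.483 -2.346 -0.171
v -1.874 -1.781 -0.541
v -2.448 -1.763 -1.07
v -2.869 -2.301 -1.447
v -2.89 -3.082 -1.451
v -2.499 -3.647 -1.081
v -1.925 -3.665 -0.552
f 2 1 4
f 2 4 3
f 4 1 5
f 4 5 3
f 5 1 6
f 5 6 3
f 6 1 7
f 6 7 3
f 7 1 8
f 7 8 3
f 8 1 9
f 8 9 3
f 9 1 10
f 9 10 3
f 10 1 11
f 10 11 3
f 11 1 12
f 11 12 3
f 12 1 13
f 12 13 3
f 13 1 14
f 13 14 3
f 14 1 15
f 14 15 3
f 15 1 16
f 15 16 3
f 16 1 2
f 16 2 3
f 18 17 20
f 18 20 19
f 20 17 21
f 20 21 19
f 21 17 22
f 21 22 19
f 22 17 23
f 22 23 19
f 23 17 24
f 23 24 19
f 24 17 25
f 24 25 19
f 25 17 26
f 25 26 19
f 26 17 18
f 26 18 19



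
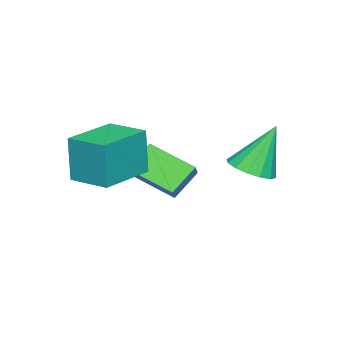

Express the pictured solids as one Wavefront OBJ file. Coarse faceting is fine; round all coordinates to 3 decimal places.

v 0.089 0.574 -3.027
v 0.843 0.803 -2.839
v -0.489 1.106 -1.353
v 0.666 1.143 -3.009
v 0.334 1.33 -3.183
v -0.064 1.315 -3.316
v -0.42 1.101 -3.371
v -0.64 0.746 -3.334
v -0.664 0.345 -3.215
v -0.487 0.005 -3.046
v -0.155 -0.183 -2.871
v 0.243 -0.167 -2.739
v 0.599 0.047 -2.683
v 0.819 0.402 -2.72
v 2.192 -2.991 -2.732
v 2.127 -3.097 -1.096
v 2.446 -1.638 -2.634
v 2.381 -1.744 -0.999
v 4.019 -3.336 -2.681
v 3.954 -3.442 -1.046
v 4.273 -1.983 -2.584
v 4.208 -2.089 -0.948
v 0.379 -2.635 -2.8
v 0.939 -2.416 -2.273
v 0.384 -1.076 -3.453
v 0.945 -0.858 -2.926
v 1.235 -2.962 -3.574
v 1.796 -2.744 -3.047
v 1.241 -1.404 -4.227
v 1.801 -1.185 -3.7
f 2 1 4
f 2 4 3
f 4 1 5
f 4 5 3
f 5 1 6
f 5 6 3
f 6 1 7
f 6 7 3
f 7 1 8
f 7 8 3
f 8 1 9
f 8 9 3
f 9 1 10
f 9 10 3
f 10 1 11
f 10 11 3
f 11 1 12
f 11 12 3
f 12 1 13
f 12 13 3
f 13 1 14
f 13 14 3
f 14 1 2
f 14 2 3
f 16 18 15
f 19 16 15
f 15 18 17
f 17 19 15
f 16 22 18
f 20 16 19
f 20 22 16
f 18 22 17
f 21 19 17
f 17 22 21
f 21 20 19
f 22 20 21
f 24 26 23
f 27 24 23
f 23 26 25
f 25 27 23
f 24 30 26
f 28 24 27
f 28 30 24
f 26 30 25
f 29 27 25
f 25 30 29
f 29 28 27
f 30 28 29



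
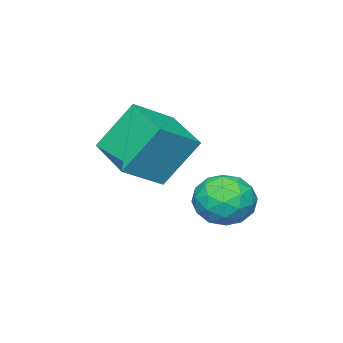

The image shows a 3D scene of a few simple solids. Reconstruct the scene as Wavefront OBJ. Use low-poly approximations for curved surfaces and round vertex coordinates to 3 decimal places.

v 2.296 -3.648 -0.28
v 3.554 -3.995 0.48
v 2.958 -2.135 -0.685
v 4.216 -2.482 0.075
v 3.004 -4.358 -1.775
v 4.262 -4.705 -1.015
v 3.666 -2.845 -2.18
v 4.924 -3.192 -1.42
v 1.117 -2.228 -3.54
v 1.802 -1.66 -3.861
v 2.018 -2.66 -2.379
v 2.703 -2.092 -2.7
v 1.913 -1.72 -2.335
v 1.356 -1.454 -3.052
v 2.464 -2.866 -3.188
v 1.907 -2.6 -3.905
v 2.635 -2.055 -3.643
v 2.294 -1.346 -3.116
v 1.526 -2.974 -3.124
v 1.185 -2.265 -2.597
v 1.381 -1.907 -3.802
v 2.439 -2.413 -2.438
v 1.975 -2.195 -2.223
v 2.378 -1.861 -2.412
v 1.118 -1.785 -3.327
v 1.521 -1.451 -3.516
v 1.586 -1.486 -2.619
v 2.299 -2.869 -2.724
v 2.702 -2.535 -2.913
v 1.442 -2.459 -3.828
v 1.845 -2.125 -4.017
v 2.234 -2.834 -3.621
v 2.273 -1.804 -3.863
v 2.802 -2.058 -3.181
v 2.661 -2.513 -3.467
v 2.334 -2.357 -3.889
v 2.073 -1.388 -3.553
v 2.602 -1.641 -2.871
v 2.138 -1.423 -2.656
v 1.811 -1.267 -3.078
v 2.562 -1.62 -3.425
v 1.218 -2.679 -3.369
v 1.747 -2.932 -2.687
v 2.009 -3.053 -3.162
v 1.682 -2.897 -3.584
v 1.018 -2.262 -3.059
v 1.547 -2.516 -2.377
v 1.486 -1.963 -2.351
v 1.159 -1.807 -2.773
v 1.258 -2.7 -2.815
f 2 4 1
f 5 2 1
f 1 4 3
f 3 5 1
f 2 8 4
f 6 2 5
f 6 8 2
f 4 8 3
f 7 5 3
f 3 8 7
f 7 6 5
f 8 6 7
f 9 46 25
f 46 20 49
f 25 49 14
f 46 49 25
f 9 25 21
f 25 14 26
f 21 26 10
f 25 26 21
f 9 21 30
f 21 10 31
f 30 31 16
f 21 31 30
f 9 30 42
f 30 16 45
f 42 45 19
f 30 45 42
f 9 42 46
f 42 19 50
f 46 50 20
f 42 50 46
f 10 26 37
f 26 14 40
f 37 40 18
f 26 40 37
f 14 49 27
f 49 20 48
f 27 48 13
f 49 48 27
f 20 50 47
f 50 19 43
f 47 43 11
f 50 43 47
f 19 45 44
f 45 16 32
f 44 32 15
f 45 32 44
f 16 31 36
f 31 10 33
f 36 33 17
f 31 33 36
f 12 38 24
f 38 18 39
f 24 39 13
f 38 39 24
f 12 24 22
f 24 13 23
f 22 23 11
f 24 23 22
f 12 22 29
f 22 11 28
f 29 28 15
f 22 28 29
f 12 29 34
f 29 15 35
f 34 35 17
f 29 35 34
f 12 34 38
f 34 17 41
f 38 41 18
f 34 41 38
f 13 39 27
f 39 18 40
f 27 40 14
f 39 40 27
f 11 23 47
f 23 13 48
f 47 48 20
f 23 48 47
f 15 28 44
f 28 11 43
f 44 43 19
f 28 43 44
f 17 35 36
f 35 15 32
f 36 32 16
f 35 32 36
f 18 41 37
f 41 17 33
f 37 33 10
f 41 33 37



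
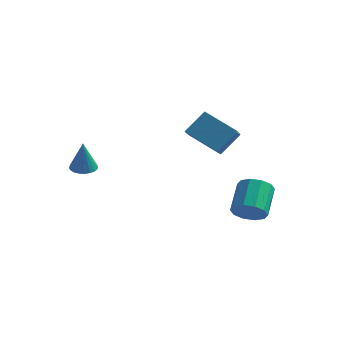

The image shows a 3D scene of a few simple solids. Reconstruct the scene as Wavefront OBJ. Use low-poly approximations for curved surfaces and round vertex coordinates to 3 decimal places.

v -3.295 -2.643 -0.002
v -2.705 -3.02 -0.125
v -3.125 -2.957 1.782
v -2.601 -2.765 -0.09
v -2.602 -2.492 -0.042
v -2.709 -2.243 0.012
v -2.905 -2.054 0.064
v -3.16 -1.955 0.106
v -3.436 -1.96 0.131
v -3.69 -2.07 0.136
v -3.885 -2.267 0.12
v -3.989 -2.521 0.085
v -3.988 -2.794 0.037
v -3.881 -3.044 -0.017
v -3.685 -3.233 -0.069
v -3.43 -3.332 -0.11
v -3.154 -3.326 -0.136
v -2.9 -3.217 -0.141
v 3.453 2.208 -3.815
v 4.379 2.48 -3.909
v 4.034 4.044 -2.779
v 3.107 3.772 -2.685
v 4.066 2.733 -4.354
v 3.72 4.296 -3.224
v 3.518 2.784 -4.592
v 3.173 4.348 -3.463
v 2.946 2.616 -4.534
v 2.601 4.18 -3.404
v 2.567 2.292 -4.202
v 2.222 3.856 -3.072
v 2.526 1.936 -3.721
v 2.181 3.5 -2.591
v 2.84 1.684 -3.276
v 2.494 3.247 -2.146
v 3.387 1.632 -3.037
v 3.042 3.196 -1.908
v 3.959 1.8 -3.096
v 3.614 3.364 -1.966
v 4.338 2.124 -3.428
v 3.993 3.688 -2.298
v 2.806 -0.173 1.337
v 1.025 -0.199 2.352
v 2.277 1.298 0.446
v 0.496 1.272 1.461
v 3.444 0.748 2.479
v 1.663 0.722 3.494
v 2.915 2.219 1.588
v 1.134 2.193 2.603
f 2 1 4
f 2 4 3
f 4 1 5
f 4 5 3
f 5 1 6
f 5 6 3
f 6 1 7
f 6 7 3
f 7 1 8
f 7 8 3
f 8 1 9
f 8 9 3
f 9 1 10
f 9 10 3
f 10 1 11
f 10 11 3
f 11 1 12
f 11 12 3
f 12 1 13
f 12 13 3
f 13 1 14
f 13 14 3
f 14 1 15
f 14 15 3
f 15 1 16
f 15 16 3
f 16 1 17
f 16 17 3
f 17 1 18
f 17 18 3
f 18 1 2
f 18 2 3
f 20 19 23
f 20 23 21
f 21 23 24
f 21 24 22
f 23 19 25
f 23 25 24
f 24 25 26
f 24 26 22
f 25 19 27
f 25 27 26
f 26 27 28
f 26 28 22
f 27 19 29
f 27 29 28
f 28 29 30
f 28 30 22
f 29 19 31
f 29 31 30
f 30 31 32
f 30 32 22
f 31 19 33
f 31 33 32
f 32 33 34
f 32 34 22
f 33 19 35
f 33 35 34
f 34 35 36
f 34 36 22
f 35 19 37
f 35 37 36
f 36 37 38
f 36 38 22
f 37 19 39
f 37 39 38
f 38 39 40
f 38 40 22
f 39 19 20
f 39 20 40
f 40 20 21
f 40 21 22
f 42 44 41
f 45 42 41
f 41 44 43
f 43 45 41
f 42 48 44
f 46 42 45
f 46 48 42
f 44 48 43
f 47 45 43
f 43 48 47
f 47 46 45
f 48 46 47



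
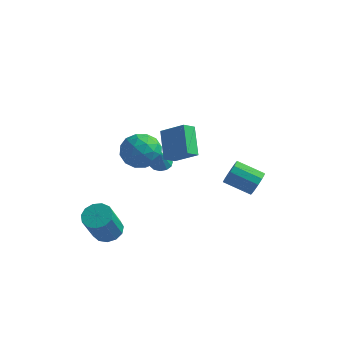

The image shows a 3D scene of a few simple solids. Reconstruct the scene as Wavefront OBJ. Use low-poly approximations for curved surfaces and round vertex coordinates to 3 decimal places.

v -3.354 2.423 -1.611
v -2.795 1.991 -0.578
v -4.065 0.569 -2.002
v -3.506 0.137 -0.969
v -4.483 0.913 -0.874
v -4.043 2.059 -0.632
v -2.817 0.501 -1.948
v -2.377 1.647 -1.706
v -2.463 0.803 -0.786
v -3.493 1.058 -0.123
v -3.367 1.502 -2.457
v -4.397 1.757 -1.794
v -3.012 2.37 -1.06
v -3.848 0.19 -1.52
v -4.422 0.646 -1.464
v -4.094 0.392 -0.857
v -3.746 2.41 -1.092
v -3.417 2.156 -0.485
v -4.409 1.523 -0.659
v -3.443 0.404 -2.095
v -3.114 0.15 -1.488
v -2.766 2.168 -1.723
v -2.438 1.914 -1.116
v -2.451 1.037 -1.921
v -2.488 1.418 -0.576
v -2.906 0.328 -0.805
v -2.501 0.542 -1.381
v -2.243 1.215 -1.239
v -3.094 1.568 -0.185
v -3.512 0.478 -0.415
v -4.086 0.934 -0.359
v -3.827 1.608 -0.217
v -2.899 0.869 -0.308
v -3.348 2.082 -2.165
v -3.766 0.992 -2.395
v -3.033 0.952 -2.363
v -2.774 1.626 -2.221
v -3.954 2.232 -1.775
v -4.372 1.142 -2.004
v -4.617 1.345 -1.341
v -4.359 2.018 -1.199
v -3.961 1.691 -2.272
v -0.402 -2.97 1.698
v 0.94 -3.077 2.598
v -1.092 -1.681 2.88
v 0.25 -1.788 3.781
v -0.03 -2.332 1.219
v 1.312 -2.439 2.12
v -0.72 -1.043 2.402
v 0.622 -1.15 3.302
v -3.075 3.395 -3.652
v -2.467 3.67 -3.592
v -2.965 2.845 -2.228
v -2.713 3.93 -3.473
v -3.075 4.02 -3.41
v -3.436 3.912 -3.424
v -3.683 3.639 -3.511
v -3.736 3.289 -3.642
v -3.58 2.973 -3.776
v -3.263 2.79 -3.871
v -2.887 2.8 -3.896
v -2.57 2.999 -3.844
v -2.413 3.323 -3.73
v -3.588 -3.121 -4.78
v -2.892 -3.627 -5.009
v -3.037 -4.685 -3.108
v -3.732 -4.179 -2.88
v -2.704 -3.227 -4.772
v -2.849 -4.285 -2.872
v -2.797 -2.793 -4.538
v -2.941 -3.851 -2.637
v -3.14 -2.464 -4.381
v -3.285 -3.522 -2.48
v -3.626 -2.343 -4.35
v -3.77 -3.401 -2.449
v -4.1 -2.469 -4.456
v -4.244 -3.527 -2.556
v -4.411 -2.802 -4.665
v -4.555 -3.86 -2.765
v -4.461 -3.236 -4.911
v -4.605 -4.294 -3.01
v -4.233 -3.634 -5.115
v -4.378 -4.692 -3.214
v -3.801 -3.869 -5.213
v -3.946 -4.927 -3.312
v -3.301 -3.866 -5.173
v -3.446 -4.924 -3.273
v 2.927 2.678 -3.356
v 3.25 2.417 -2.649
v 1.656 2.322 -1.957
v 1.333 2.582 -2.664
v 3.234 2.878 -2.623
v 1.64 2.783 -1.93
v 3.12 3.276 -2.829
v 1.527 3.18 -2.137
v 2.945 3.483 -3.203
v 1.352 3.388 -2.51
v 2.764 3.435 -3.626
v 1.171 3.339 -2.933
v 2.635 3.147 -3.963
v 1.042 3.051 -3.27
v 2.598 2.709 -4.107
v 1.005 2.614 -3.414
v 2.666 2.262 -4.013
v 1.073 2.166 -3.321
v 2.816 1.947 -3.711
v 1.223 1.851 -3.018
v 3.002 1.863 -3.296
v 1.408 1.768 -2.603
v 3.163 2.039 -2.9
v 1.57 1.943 -2.207
f 1 38 17
f 38 12 41
f 17 41 6
f 38 41 17
f 1 17 13
f 17 6 18
f 13 18 2
f 17 18 13
f 1 13 22
f 13 2 23
f 22 23 8
f 13 23 22
f 1 22 34
f 22 8 37
f 34 37 11
f 22 37 34
f 1 34 38
f 34 11 42
f 38 42 12
f 34 42 38
f 2 18 29
f 18 6 32
f 29 32 10
f 18 32 29
f 6 41 19
f 41 12 40
f 19 40 5
f 41 40 19
f 12 42 39
f 42 11 35
f 39 35 3
f 42 35 39
f 11 37 36
f 37 8 24
f 36 24 7
f 37 24 36
f 8 23 28
f 23 2 25
f 28 25 9
f 23 25 28
f 4 30 16
f 30 10 31
f 16 31 5
f 30 31 16
f 4 16 14
f 16 5 15
f 14 15 3
f 16 15 14
f 4 14 21
f 14 3 20
f 21 20 7
f 14 20 21
f 4 21 26
f 21 7 27
f 26 27 9
f 21 27 26
f 4 26 30
f 26 9 33
f 30 33 10
f 26 33 30
f 5 31 19
f 31 10 32
f 19 32 6
f 31 32 19
f 3 15 39
f 15 5 40
f 39 40 12
f 15 40 39
f 7 20 36
f 20 3 35
f 36 35 11
f 20 35 36
f 9 27 28
f 27 7 24
f 28 24 8
f 27 24 28
f 10 33 29
f 33 9 25
f 29 25 2
f 33 25 29
f 44 46 43
f 47 44 43
f 43 46 45
f 45 47 43
f 44 50 46
f 48 44 47
f 48 50 44
f 46 50 45
f 49 47 45
f 45 50 49
f 49 48 47
f 50 48 49
f 52 51 54
f 52 54 53
f 54 51 55
f 54 55 53
f 55 51 56
f 55 56 53
f 56 51 57
f 56 57 53
f 57 51 58
f 57 58 53
f 58 51 59
f 58 59 53
f 59 51 60
f 59 60 53
f 60 51 61
f 60 61 53
f 61 51 62
f 61 62 53
f 62 51 63
f 62 63 53
f 63 51 52
f 63 52 53
f 65 64 68
f 65 68 66
f 66 68 69
f 66 69 67
f 68 64 70
f 68 70 69
f 69 70 71
f 69 71 67
f 70 64 72
f 70 72 71
f 71 72 73
f 71 73 67
f 72 64 74
f 72 74 73
f 73 74 75
f 73 75 67
f 74 64 76
f 74 76 75
f 75 76 77
f 75 77 67
f 76 64 78
f 76 78 77
f 77 78 79
f 77 79 67
f 78 64 80
f 78 80 79
f 79 80 81
f 79 81 67
f 80 64 82
f 80 82 81
f 81 82 83
f 81 83 67
f 82 64 84
f 82 84 83
f 83 84 85
f 83 85 67
f 84 64 86
f 84 86 85
f 85 86 87
f 85 87 67
f 86 64 65
f 86 65 87
f 87 65 66
f 87 66 67
f 89 88 92
f 89 92 90
f 90 92 93
f 90 93 91
f 92 88 94
f 92 94 93
f 93 94 95
f 93 95 91
f 94 88 96
f 94 96 95
f 95 96 97
f 95 97 91
f 96 88 98
f 96 98 97
f 97 98 99
f 97 99 91
f 98 88 100
f 98 100 99
f 99 100 101
f 99 101 91
f 100 88 102
f 100 102 101
f 101 102 103
f 101 103 91
f 102 88 104
f 102 104 103
f 103 104 105
f 103 105 91
f 104 88 106
f 104 106 105
f 105 106 107
f 105 107 91
f 106 88 108
f 106 108 107
f 107 108 109
f 107 109 91
f 108 88 110
f 108 110 109
f 109 110 111
f 109 111 91
f 110 88 89
f 110 89 111
f 111 89 90
f 111 90 91



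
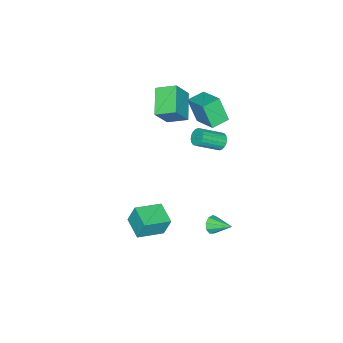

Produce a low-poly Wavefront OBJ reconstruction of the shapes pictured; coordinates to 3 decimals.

v 2.003 -0.486 -2.196
v 1.835 -0.097 -0.956
v 2.704 0.705 -2.474
v 2.536 1.094 -1.235
v 3.444 -1.234 -1.765
v 3.276 -0.845 -0.526
v 4.145 -0.043 -2.044
v 3.977 0.346 -0.804
v -0.553 1.729 -3.982
v -0.126 1.564 -3.565
v -0.627 3.011 -3.398
v 0.062 1.73 -3.907
v -0.038 1.897 -4.284
v -0.379 1.985 -4.52
v -0.802 1.953 -4.504
v -1.108 1.817 -4.244
v -1.155 1.64 -3.862
v -0.92 1.505 -3.536
v -0.514 1.475 -3.419
v -4.129 -0.807 2.2
v -4.196 -1.536 3.679
v -3.479 0.715 2.98
v -3.547 -0.013 4.459
v -3.073 -1.187 2.061
v -3.141 -1.915 3.54
v -2.424 0.336 2.841
v -2.491 -0.393 4.32
v -4.793 -4.5 1.1
v -5.296 -3.36 1.593
v -3.385 -3.517 0.264
v -3.887 -2.377 0.758
v -3.833 -4.683 2.502
v -4.335 -3.543 2.996
v -2.424 -3.7 1.667
v -2.927 -2.56 2.16
v -3.405 0.237 0.661
v -2.979 0.449 0.312
v -1.829 -0.386 1.209
v -2.255 -0.597 1.559
v -2.995 0.63 0.502
v -1.845 -0.204 1.399
v -3.092 0.734 0.723
v -1.942 -0.101 1.62
v -3.251 0.739 0.931
v -2.102 -0.096 1.828
v -3.441 0.645 1.087
v -2.291 -0.19 1.984
v -3.623 0.47 1.158
v -2.474 -0.365 2.055
v -3.762 0.249 1.131
v -2.613 -0.586 2.028
v -3.831 0.026 1.011
v -2.681 -0.809 1.908
v -3.815 -0.156 0.821
v -2.665 -0.99 1.718
v -3.718 -0.259 0.6
v -2.568 -1.094 1.497
v -3.558 -0.264 0.392
v -2.409 -1.099 1.289
v -3.369 -0.17 0.236
v -2.219 -1.005 1.133
v -3.186 0.005 0.165
v -2.037 -0.83 1.062
v -3.047 0.226 0.192
v -1.898 -0.609 1.089
f 2 4 1
f 5 2 1
f 1 4 3
f 3 5 1
f 2 8 4
f 6 2 5
f 6 8 2
f 4 8 3
f 7 5 3
f 3 8 7
f 7 6 5
f 8 6 7
f 10 9 12
f 10 12 11
f 12 9 13
f 12 13 11
f 13 9 14
f 13 14 11
f 14 9 15
f 14 15 11
f 15 9 16
f 15 16 11
f 16 9 17
f 16 17 11
f 17 9 18
f 17 18 11
f 18 9 19
f 18 19 11
f 19 9 10
f 19 10 11
f 21 23 20
f 24 21 20
f 20 23 22
f 22 24 20
f 21 27 23
f 25 21 24
f 25 27 21
f 23 27 22
f 26 24 22
f 22 27 26
f 26 25 24
f 27 25 26
f 29 31 28
f 32 29 28
f 28 31 30
f 30 32 28
f 29 35 31
f 33 29 32
f 33 35 29
f 31 35 30
f 34 32 30
f 30 35 34
f 34 33 32
f 35 33 34
f 37 36 40
f 37 40 38
f 38 40 41
f 38 41 39
f 40 36 42
f 40 42 41
f 41 42 43
f 41 43 39
f 42 36 44
f 42 44 43
f 43 44 45
f 43 45 39
f 44 36 46
f 44 46 45
f 45 46 47
f 45 47 39
f 46 36 48
f 46 48 47
f 47 48 49
f 47 49 39
f 48 36 50
f 48 50 49
f 49 50 51
f 49 51 39
f 50 36 52
f 50 52 51
f 51 52 53
f 51 53 39
f 52 36 54
f 52 54 53
f 53 54 55
f 53 55 39
f 54 36 56
f 54 56 55
f 55 56 57
f 55 57 39
f 56 36 58
f 56 58 57
f 57 58 59
f 57 59 39
f 58 36 60
f 58 60 59
f 59 60 61
f 59 61 39
f 60 36 62
f 60 62 61
f 61 62 63
f 61 63 39
f 62 36 64
f 62 64 63
f 63 64 65
f 63 65 39
f 64 36 37
f 64 37 65
f 65 37 38
f 65 38 39



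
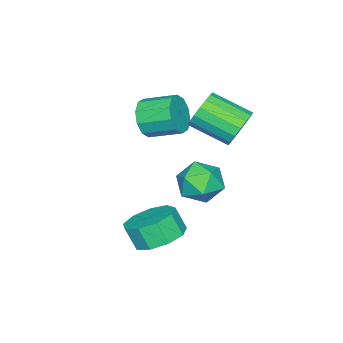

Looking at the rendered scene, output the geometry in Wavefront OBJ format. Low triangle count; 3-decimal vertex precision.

v -3.531 1.635 2.771
v -2.825 1.5 2.197
v -2.523 -0.149 2.954
v -3.229 -0.015 3.529
v -2.641 1.695 2.547
v -2.339 0.045 3.304
v -2.661 1.875 2.948
v -2.359 0.226 3.705
v -2.88 2.001 3.309
v -2.578 0.351 4.066
v -3.248 2.042 3.546
v -2.946 0.393 4.304
v -3.682 1.991 3.606
v -3.38 0.341 4.364
v -4.08 1.857 3.475
v -3.778 0.208 4.232
v -4.353 1.673 3.183
v -4.051 0.024 3.94
v -4.438 1.48 2.796
v -4.136 -0.169 3.553
v -4.314 1.323 2.404
v -4.012 -0.327 3.161
v -4.012 1.236 2.096
v -3.71 -0.413 2.853
v -3.599 1.242 1.942
v -3.297 -0.408 2.7
v -3.171 1.337 1.979
v -2.869 -0.313 2.736
v -0.125 2.36 2.558
v 0.531 2.412 1.765
v -1.031 1.228 1.735
v -0.375 1.28 0.942
v -0.073 0.86 1.833
v 0.486 1.559 2.342
v -0.986 2.081 1.158
v -0.427 2.78 1.667
v -0.001 2.239 0.9
v 0.563 1.485 1.317
v -1.063 2.155 2.183
v -0.499 1.401 2.6
v -2.609 -2.117 2.6
v -1.98 -2.206 3.293
v -2.342 -0.871 3.793
v -2.971 -0.783 3.1
v -1.713 -1.963 2.838
v -2.075 -0.629 3.338
v -1.788 -1.779 2.292
v -2.15 -0.445 2.792
v -2.176 -1.724 1.864
v -2.539 -0.39 2.363
v -2.73 -1.82 1.717
v -3.092 -0.485 2.216
v -3.238 -2.029 1.907
v -3.6 -0.694 2.407
v -3.505 -2.271 2.362
v -3.867 -0.937 2.862
v -3.43 -2.455 2.908
v -3.792 -1.121 3.408
v -3.041 -2.51 3.337
v -3.404 -1.176 3.836
v -2.488 -2.415 3.484
v -2.85 -1.08 3.983
v 0.931 0.788 -1.116
v 1.905 0.356 -1.343
v 1.904 -0.159 -0.371
v 0.929 0.272 -0.144
v 1.991 1.01 -0.996
v 1.99 0.495 -0.024
v 1.581 1.56 -0.705
v 1.579 1.045 0.267
v 0.866 1.749 -0.607
v 0.864 1.234 0.365
v 0.182 1.488 -0.746
v 0.18 0.973 0.226
v -0.152 0.899 -1.059
v -0.154 0.384 -0.087
v 0.021 0.258 -1.398
v 0.019 -0.257 -0.426
v 0.62 -0.135 -1.605
v 0.618 -0.65 -0.633
v 1.364 -0.097 -1.584
v 1.362 -0.612 -0.612
f 2 1 5
f 2 5 3
f 3 5 6
f 3 6 4
f 5 1 7
f 5 7 6
f 6 7 8
f 6 8 4
f 7 1 9
f 7 9 8
f 8 9 10
f 8 10 4
f 9 1 11
f 9 11 10
f 10 11 12
f 10 12 4
f 11 1 13
f 11 13 12
f 12 13 14
f 12 14 4
f 13 1 15
f 13 15 14
f 14 15 16
f 14 16 4
f 15 1 17
f 15 17 16
f 16 17 18
f 16 18 4
f 17 1 19
f 17 19 18
f 18 19 20
f 18 20 4
f 19 1 21
f 19 21 20
f 20 21 22
f 20 22 4
f 21 1 23
f 21 23 22
f 22 23 24
f 22 24 4
f 23 1 25
f 23 25 24
f 24 25 26
f 24 26 4
f 25 1 27
f 25 27 26
f 26 27 28
f 26 28 4
f 27 1 2
f 27 2 28
f 28 2 3
f 28 3 4
f 29 40 34
f 29 34 30
f 29 30 36
f 29 36 39
f 29 39 40
f 30 34 38
f 34 40 33
f 40 39 31
f 39 36 35
f 36 30 37
f 32 38 33
f 32 33 31
f 32 31 35
f 32 35 37
f 32 37 38
f 33 38 34
f 31 33 40
f 35 31 39
f 37 35 36
f 38 37 30
f 42 41 45
f 42 45 43
f 43 45 46
f 43 46 44
f 45 41 47
f 45 47 46
f 46 47 48
f 46 48 44
f 47 41 49
f 47 49 48
f 48 49 50
f 48 50 44
f 49 41 51
f 49 51 50
f 50 51 52
f 50 52 44
f 51 41 53
f 51 53 52
f 52 53 54
f 52 54 44
f 53 41 55
f 53 55 54
f 54 55 56
f 54 56 44
f 55 41 57
f 55 57 56
f 56 57 58
f 56 58 44
f 57 41 59
f 57 59 58
f 58 59 60
f 58 60 44
f 59 41 61
f 59 61 60
f 60 61 62
f 60 62 44
f 61 41 42
f 61 42 62
f 62 42 43
f 62 43 44
f 64 63 67
f 64 67 65
f 65 67 68
f 65 68 66
f 67 63 69
f 67 69 68
f 68 69 70
f 68 70 66
f 69 63 71
f 69 71 70
f 70 71 72
f 70 72 66
f 71 63 73
f 71 73 72
f 72 73 74
f 72 74 66
f 73 63 75
f 73 75 74
f 74 75 76
f 74 76 66
f 75 63 77
f 75 77 76
f 76 77 78
f 76 78 66
f 77 63 79
f 77 79 78
f 78 79 80
f 78 80 66
f 79 63 81
f 79 81 80
f 80 81 82
f 80 82 66
f 81 63 64
f 81 64 82
f 82 64 65
f 82 65 66



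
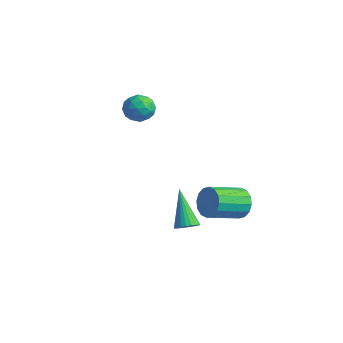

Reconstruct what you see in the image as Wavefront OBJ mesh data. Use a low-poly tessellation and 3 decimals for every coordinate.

v 4.421 -1.014 0.348
v 4.827 -1.141 0.698
v 3.279 -0.526 1.852
v 4.867 -0.933 0.66
v 4.839 -0.738 0.576
v 4.747 -0.585 0.457
v 4.606 -0.497 0.321
v 4.437 -0.488 0.189
v 4.265 -0.559 0.082
v 4.117 -0.7 0.015
v 4.015 -0.888 -0.001
v 3.975 -1.095 0.036
v 4.003 -1.291 0.121
v 4.095 -1.444 0.24
v 4.236 -1.531 0.376
v 4.405 -1.54 0.508
v 4.577 -1.469 0.615
v 4.725 -1.329 0.682
v 3.085 2.942 -0.594
v 3.581 3.105 0.026
v 3.35 1.502 0.633
v 2.855 1.338 0.014
v 3.198 3.212 0.161
v 2.968 1.608 0.769
v 2.786 3.246 0.095
v 2.555 1.642 0.702
v 2.454 3.198 -0.157
v 2.223 1.595 0.451
v 2.29 3.082 -0.525
v 2.06 1.479 0.083
v 2.34 2.928 -0.912
v 2.11 1.325 -0.304
v 2.59 2.778 -1.213
v 2.359 1.175 -0.606
v 2.972 2.672 -1.349
v 2.742 1.068 -0.741
v 3.385 2.638 -1.282
v 3.154 1.034 -0.675
v 3.717 2.685 -1.031
v 3.486 1.082 -0.423
v 3.88 2.801 -0.663
v 3.65 1.198 -0.055
v 3.83 2.955 -0.276
v 3.6 1.352 0.332
v -2.074 1.436 4.225
v -1.69 1.721 3.611
v -1.43 0.359 4.129
v -1.046 0.644 3.515
v -0.918 0.938 4.224
v -1.317 1.603 4.283
v -1.803 0.477 3.457
v -2.202 1.142 3.516
v -1.522 1.128 3.136
v -0.976 1.413 3.611
v -2.144 0.667 4.129
v -1.598 0.952 4.604
v -1.939 1.673 3.926
v -1.181 0.407 3.814
v -1.107 0.58 4.231
v -0.881 0.747 3.87
v -1.719 1.604 4.322
v -1.493 1.771 3.961
v -1.04 1.311 4.321
v -1.627 0.309 3.779
v -1.401 0.476 3.418
v -2.239 1.333 3.87
v -2.013 1.5 3.509
v -2.08 0.769 3.419
v -1.614 1.492 3.286
v -1.236 0.858 3.23
v -1.681 0.76 3.196
v -1.915 1.152 3.23
v -1.293 1.659 3.565
v -0.914 1.026 3.509
v -0.839 1.199 3.926
v -1.073 1.59 3.961
v -1.194 1.31 3.286
v -2.206 1.054 4.231
v -1.827 0.421 4.175
v -2.047 0.49 3.779
v -2.281 0.881 3.814
v -1.884 1.222 4.51
v -1.506 0.588 4.454
v -1.205 0.928 4.51
v -1.439 1.32 4.544
v -1.926 0.77 4.454
f 2 1 4
f 2 4 3
f 4 1 5
f 4 5 3
f 5 1 6
f 5 6 3
f 6 1 7
f 6 7 3
f 7 1 8
f 7 8 3
f 8 1 9
f 8 9 3
f 9 1 10
f 9 10 3
f 10 1 11
f 10 11 3
f 11 1 12
f 11 12 3
f 12 1 13
f 12 13 3
f 13 1 14
f 13 14 3
f 14 1 15
f 14 15 3
f 15 1 16
f 15 16 3
f 16 1 17
f 16 17 3
f 17 1 18
f 17 18 3
f 18 1 2
f 18 2 3
f 20 19 23
f 20 23 21
f 21 23 24
f 21 24 22
f 23 19 25
f 23 25 24
f 24 25 26
f 24 26 22
f 25 19 27
f 25 27 26
f 26 27 28
f 26 28 22
f 27 19 29
f 27 29 28
f 28 29 30
f 28 30 22
f 29 19 31
f 29 31 30
f 30 31 32
f 30 32 22
f 31 19 33
f 31 33 32
f 32 33 34
f 32 34 22
f 33 19 35
f 33 35 34
f 34 35 36
f 34 36 22
f 35 19 37
f 35 37 36
f 36 37 38
f 36 38 22
f 37 19 39
f 37 39 38
f 38 39 40
f 38 40 22
f 39 19 41
f 39 41 40
f 40 41 42
f 40 42 22
f 41 19 43
f 41 43 42
f 42 43 44
f 42 44 22
f 43 19 20
f 43 20 44
f 44 20 21
f 44 21 22
f 45 82 61
f 82 56 85
f 61 85 50
f 82 85 61
f 45 61 57
f 61 50 62
f 57 62 46
f 61 62 57
f 45 57 66
f 57 46 67
f 66 67 52
f 57 67 66
f 45 66 78
f 66 52 81
f 78 81 55
f 66 81 78
f 45 78 82
f 78 55 86
f 82 86 56
f 78 86 82
f 46 62 73
f 62 50 76
f 73 76 54
f 62 76 73
f 50 85 63
f 85 56 84
f 63 84 49
f 85 84 63
f 56 86 83
f 86 55 79
f 83 79 47
f 86 79 83
f 55 81 80
f 81 52 68
f 80 68 51
f 81 68 80
f 52 67 72
f 67 46 69
f 72 69 53
f 67 69 72
f 48 74 60
f 74 54 75
f 60 75 49
f 74 75 60
f 48 60 58
f 60 49 59
f 58 59 47
f 60 59 58
f 48 58 65
f 58 47 64
f 65 64 51
f 58 64 65
f 48 65 70
f 65 51 71
f 70 71 53
f 65 71 70
f 48 70 74
f 70 53 77
f 74 77 54
f 70 77 74
f 49 75 63
f 75 54 76
f 63 76 50
f 75 76 63
f 47 59 83
f 59 49 84
f 83 84 56
f 59 84 83
f 51 64 80
f 64 47 79
f 80 79 55
f 64 79 80
f 53 71 72
f 71 51 68
f 72 68 52
f 71 68 72
f 54 77 73
f 77 53 69
f 73 69 46
f 77 69 73

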